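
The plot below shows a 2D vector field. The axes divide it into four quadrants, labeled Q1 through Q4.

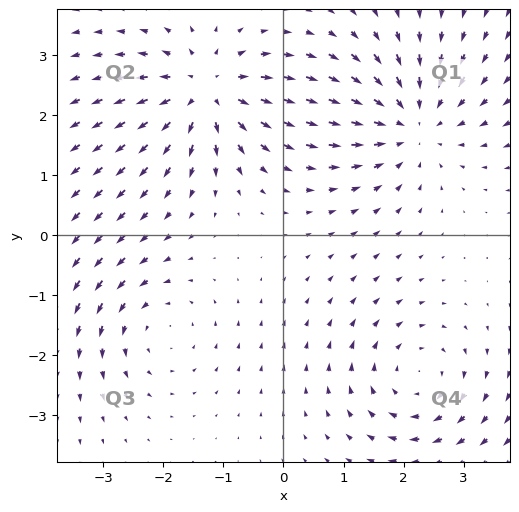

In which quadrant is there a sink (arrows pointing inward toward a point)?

The sink sits at approximately (2.1, 1.9), which lies in quadrant Q1. The divergence there is about -4, negative as expected for a sink.

Q1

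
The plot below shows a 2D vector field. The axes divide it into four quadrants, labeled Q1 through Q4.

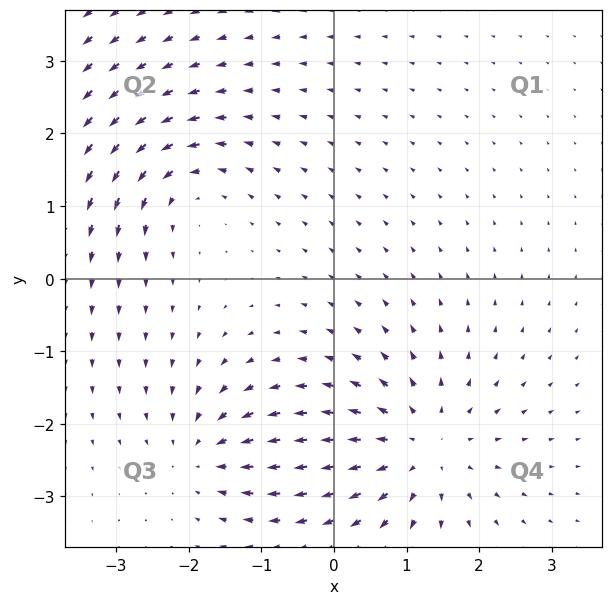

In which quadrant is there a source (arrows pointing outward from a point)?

The source sits at approximately (1.2, -2.3), which lies in quadrant Q4. The divergence there is about +4, positive as expected for a source.

Q4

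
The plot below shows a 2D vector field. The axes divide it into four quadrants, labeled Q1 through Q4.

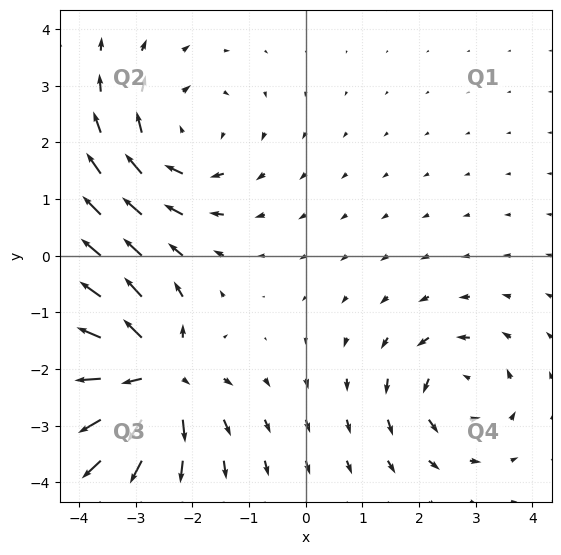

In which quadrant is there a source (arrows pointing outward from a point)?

The source sits at approximately (-2.7, -2.1), which lies in quadrant Q3. The divergence there is about +5, positive as expected for a source.

Q3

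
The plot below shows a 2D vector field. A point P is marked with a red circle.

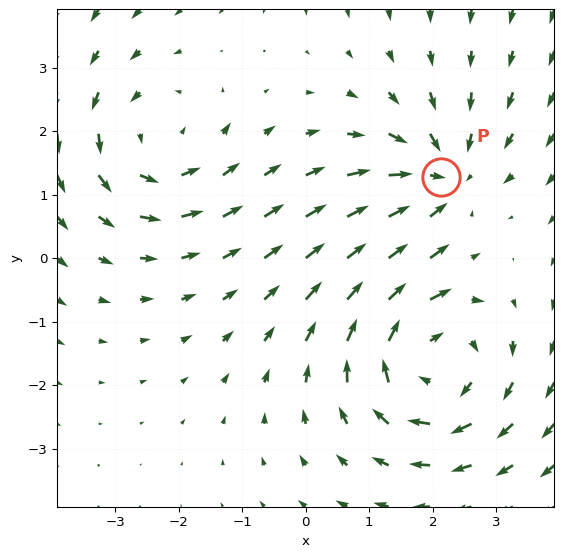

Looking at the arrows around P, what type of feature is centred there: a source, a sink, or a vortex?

sink

At P (2.1, 1.3) the arrows converge inward. Divergence about -3, curl ≈0 — negative divergence with near-zero curl is a sink.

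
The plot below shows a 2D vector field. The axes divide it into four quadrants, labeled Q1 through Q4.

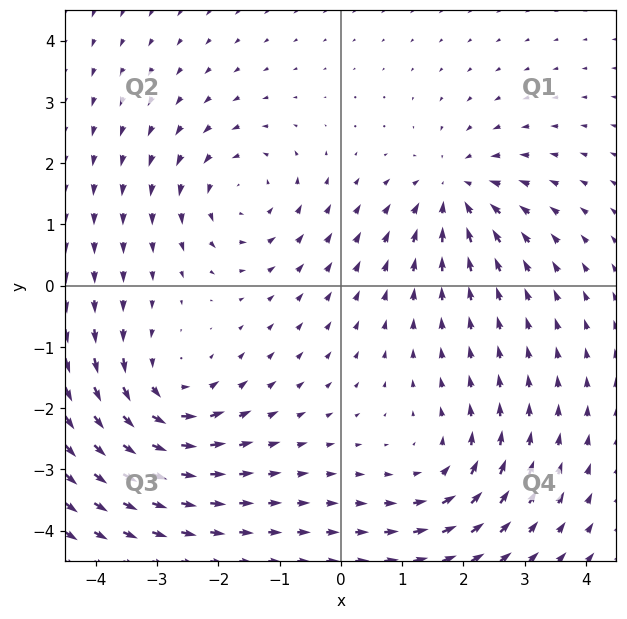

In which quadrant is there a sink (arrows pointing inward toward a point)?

Q1

The sink sits at approximately (1.9, 1.5), which lies in quadrant Q1. The divergence there is about -4, negative as expected for a sink.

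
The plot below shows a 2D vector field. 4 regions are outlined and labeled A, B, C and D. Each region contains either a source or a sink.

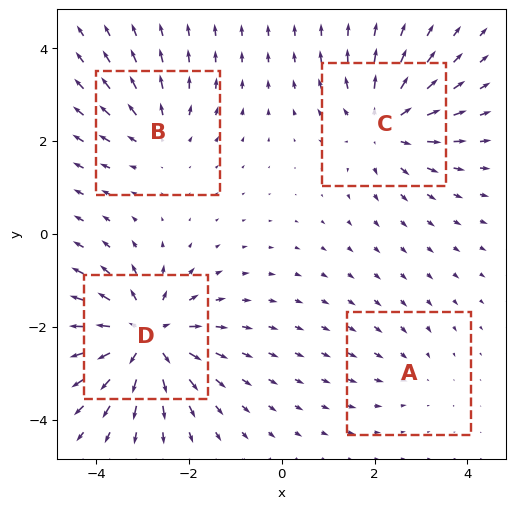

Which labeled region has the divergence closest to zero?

A

Divergence at each region's feature centre — A: about -2, B: about +4, C: about +5, D: about +7. Region A is closest to zero.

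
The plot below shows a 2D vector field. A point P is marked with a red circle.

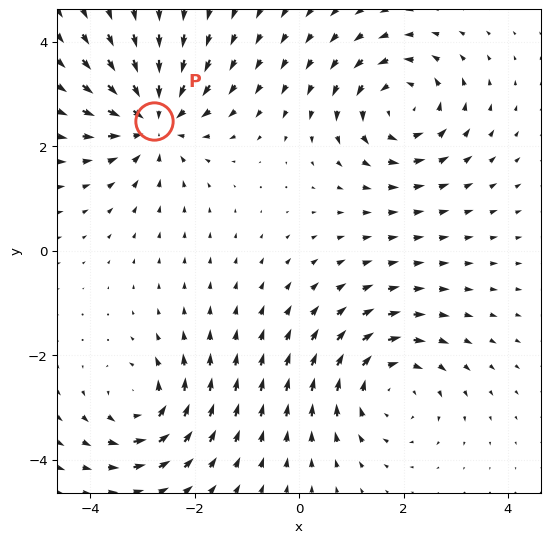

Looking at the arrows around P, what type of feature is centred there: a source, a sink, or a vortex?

At P (-2.8, 2.5) the arrows converge inward. Divergence about -6, curl ≈0 — negative divergence with near-zero curl is a sink.

sink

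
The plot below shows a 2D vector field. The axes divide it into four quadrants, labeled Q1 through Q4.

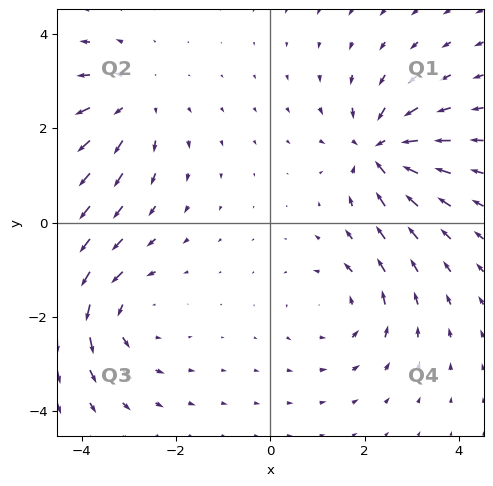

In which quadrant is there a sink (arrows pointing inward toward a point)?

The sink sits at approximately (2.3, 1.5), which lies in quadrant Q1. The divergence there is about -5, negative as expected for a sink.

Q1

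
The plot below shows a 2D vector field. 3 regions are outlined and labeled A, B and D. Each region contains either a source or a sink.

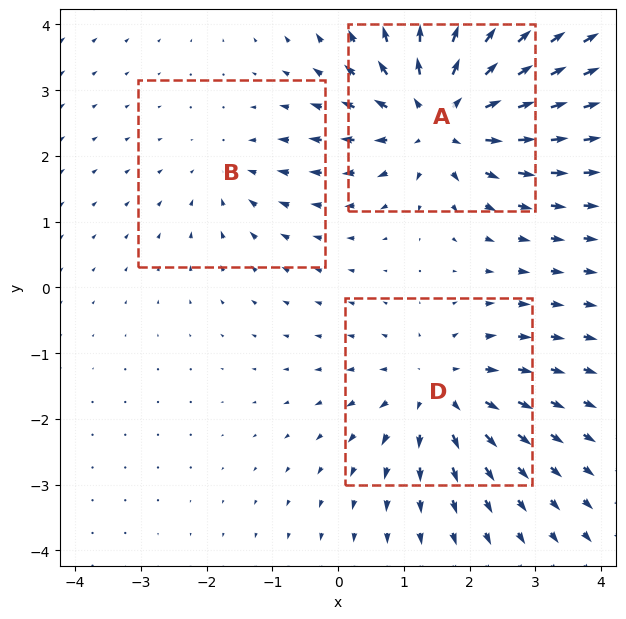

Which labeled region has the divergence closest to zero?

Divergence at each region's feature centre — A: about +5, B: about -2, D: about +3. Region B is closest to zero.

B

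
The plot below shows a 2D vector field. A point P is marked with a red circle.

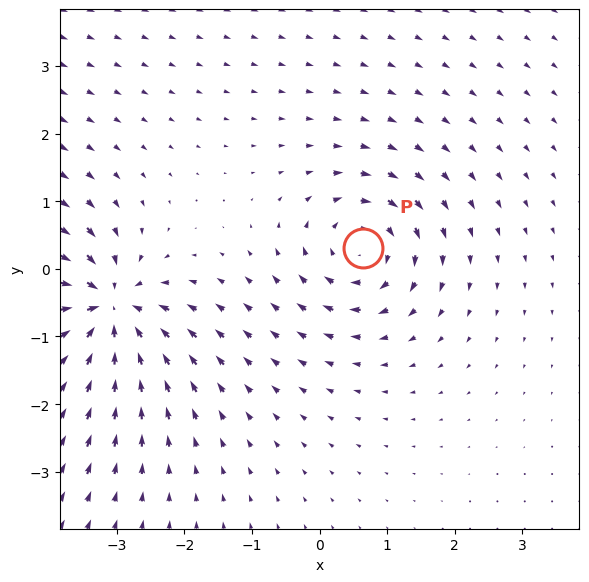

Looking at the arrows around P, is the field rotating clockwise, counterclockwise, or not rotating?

Near P at (0.6, 0.3) the arrows circulate clockwise. The curl (z-component) there is about -5; negative curl means clockwise rotation.

clockwise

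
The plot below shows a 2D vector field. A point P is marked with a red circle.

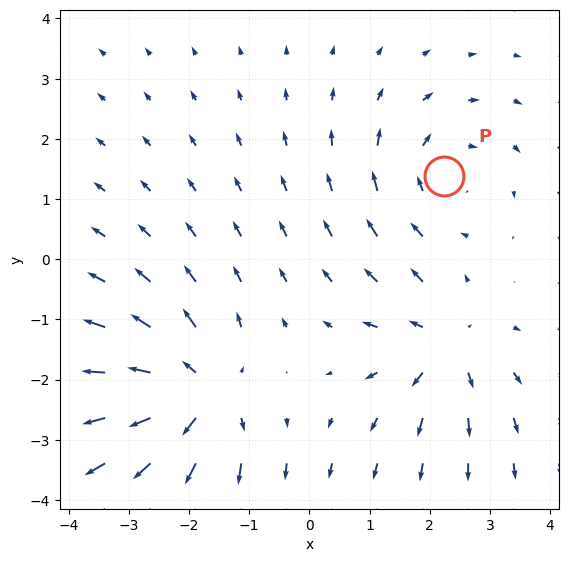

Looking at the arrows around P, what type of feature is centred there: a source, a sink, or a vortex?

At P (2.2, 1.4) the arrows circulate clockwise. Divergence ≈0, curl about -3 — near-zero divergence with nonzero curl is a vortex.

vortex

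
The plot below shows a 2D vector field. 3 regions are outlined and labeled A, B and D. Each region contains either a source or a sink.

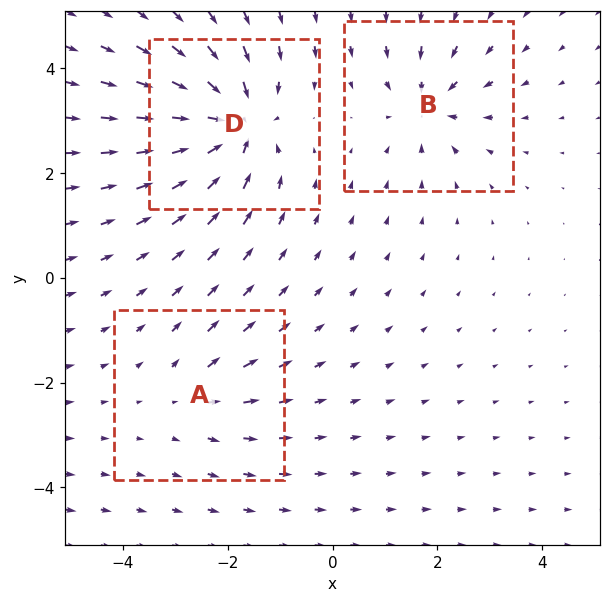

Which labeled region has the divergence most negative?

Divergence at each region's feature centre — A: about +2, B: about -4, D: about -6. Region D is most negative.

D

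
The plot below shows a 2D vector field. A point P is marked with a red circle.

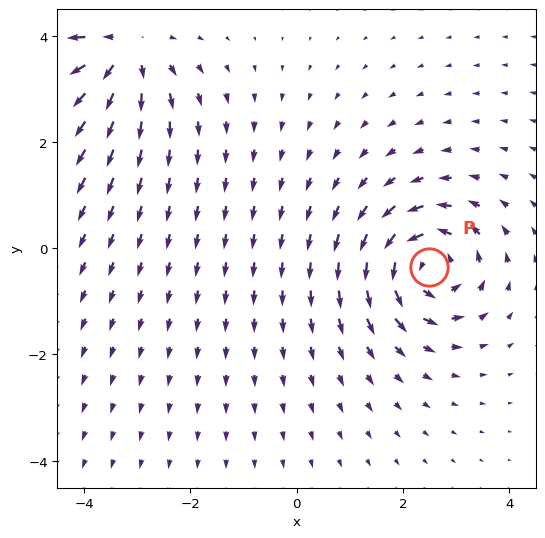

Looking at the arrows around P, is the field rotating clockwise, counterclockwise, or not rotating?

Near P at (2.5, -0.3) the arrows circulate counterclockwise. The curl (z-component) there is about +5; positive curl means counterclockwise rotation.

counterclockwise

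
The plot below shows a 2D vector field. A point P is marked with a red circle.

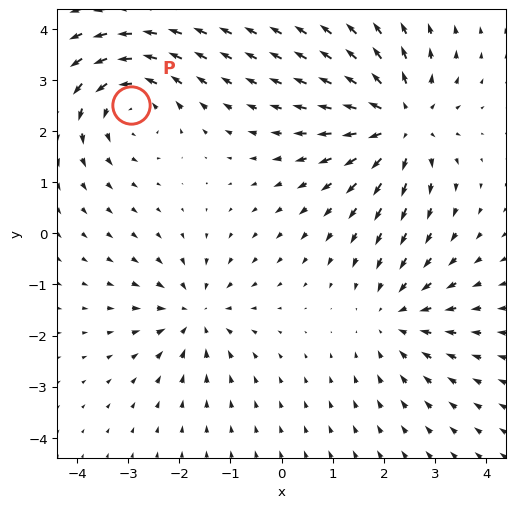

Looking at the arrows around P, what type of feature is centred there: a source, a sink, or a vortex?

At P (-3.0, 2.5) the arrows circulate counterclockwise. Divergence ≈0, curl about +4 — near-zero divergence with nonzero curl is a vortex.

vortex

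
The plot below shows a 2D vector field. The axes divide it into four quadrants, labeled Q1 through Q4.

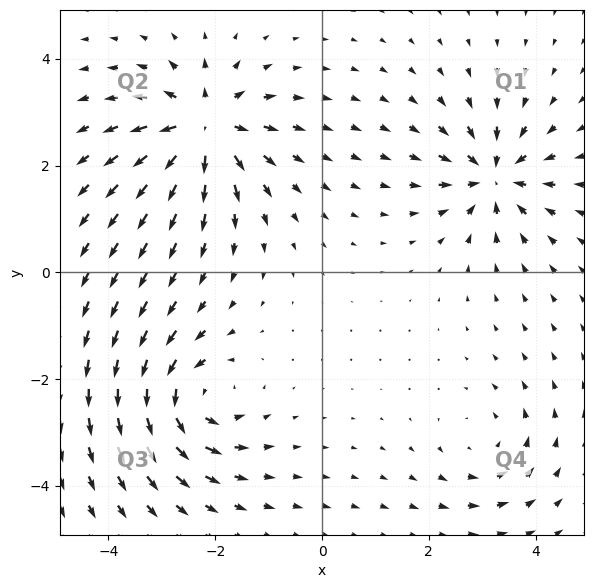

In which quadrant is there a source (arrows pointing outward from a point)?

Q2

The source sits at approximately (-2.2, 2.7), which lies in quadrant Q2. The divergence there is about +6, positive as expected for a source.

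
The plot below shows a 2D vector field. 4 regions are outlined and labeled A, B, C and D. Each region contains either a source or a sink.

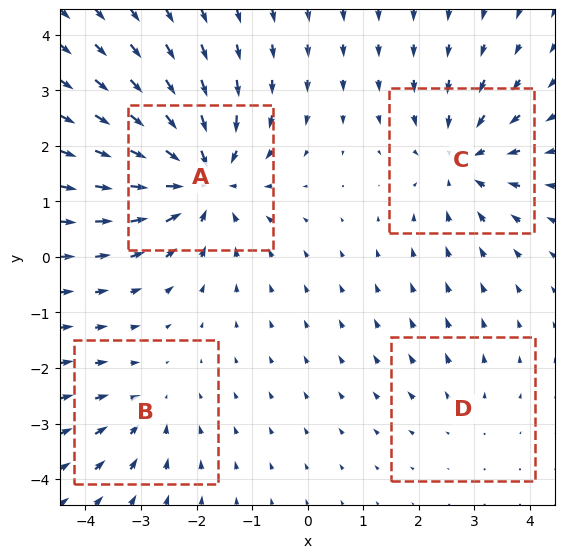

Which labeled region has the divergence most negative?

A

Divergence at each region's feature centre — A: about -7, B: about -3, C: about -5, D: about +2. Region A is most negative.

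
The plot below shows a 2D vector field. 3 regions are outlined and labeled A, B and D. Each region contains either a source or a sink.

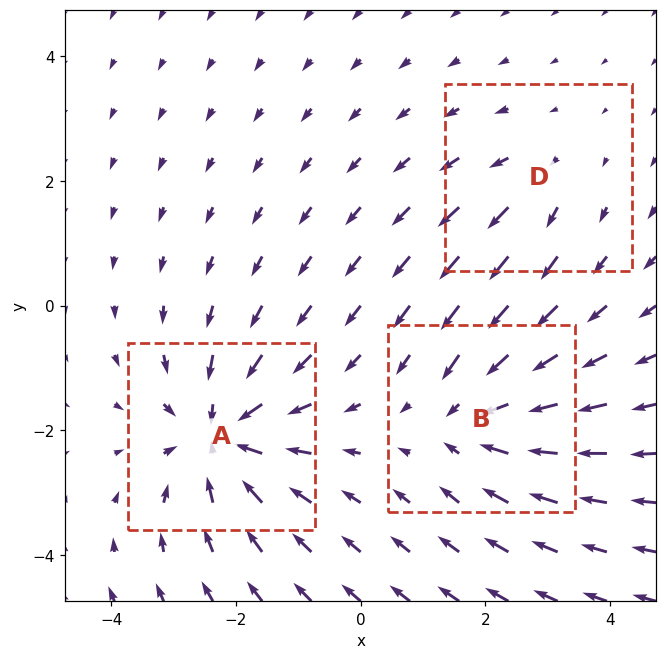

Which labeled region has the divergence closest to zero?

Divergence at each region's feature centre — A: about -5, B: about -3, D: about +2. Region D is closest to zero.

D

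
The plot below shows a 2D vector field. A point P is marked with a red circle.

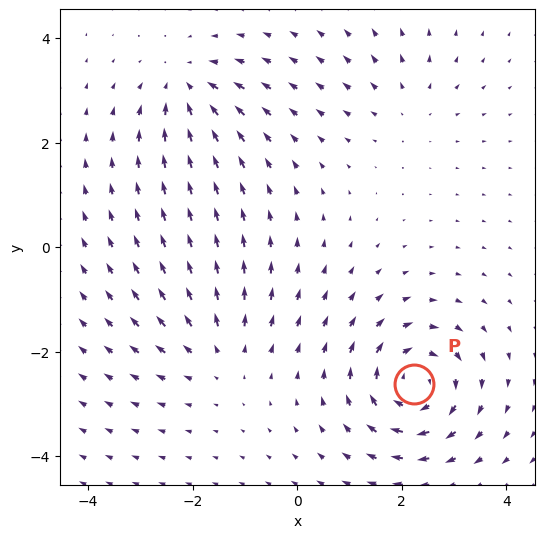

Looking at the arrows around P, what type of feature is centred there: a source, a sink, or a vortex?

vortex

At P (2.2, -2.6) the arrows circulate clockwise. Divergence ≈0, curl about -6 — near-zero divergence with nonzero curl is a vortex.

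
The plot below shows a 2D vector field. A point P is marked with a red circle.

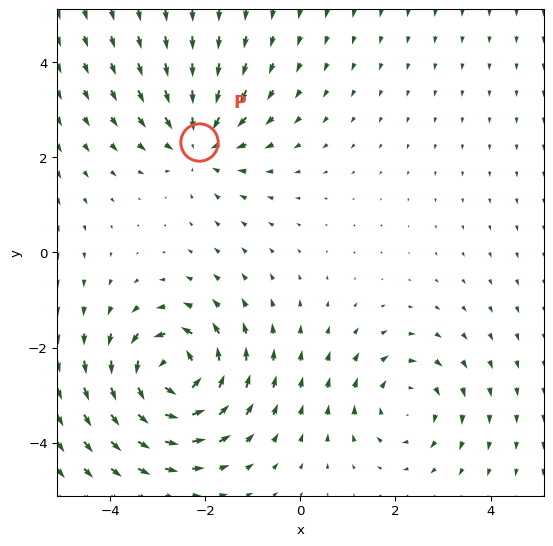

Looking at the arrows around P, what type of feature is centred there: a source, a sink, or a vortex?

sink

At P (-2.1, 2.3) the arrows converge inward. Divergence about -3, curl ≈0 — negative divergence with near-zero curl is a sink.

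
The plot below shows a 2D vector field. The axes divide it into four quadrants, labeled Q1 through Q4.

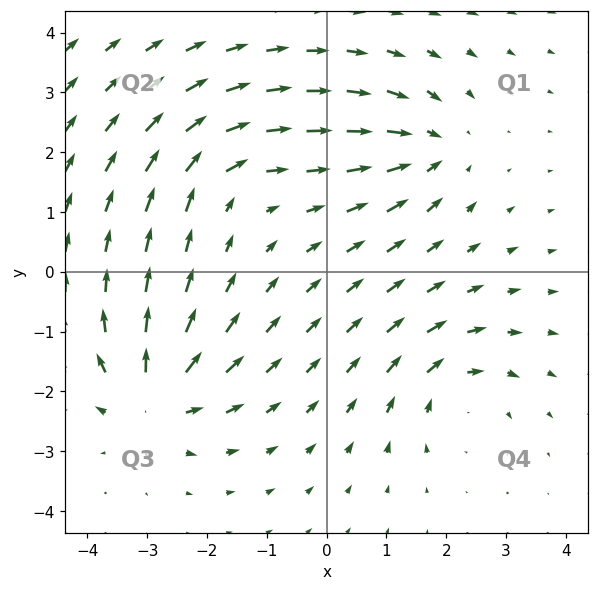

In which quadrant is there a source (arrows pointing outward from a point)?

Q3

The source sits at approximately (-2.9, -2.1), which lies in quadrant Q3. The divergence there is about +7, positive as expected for a source.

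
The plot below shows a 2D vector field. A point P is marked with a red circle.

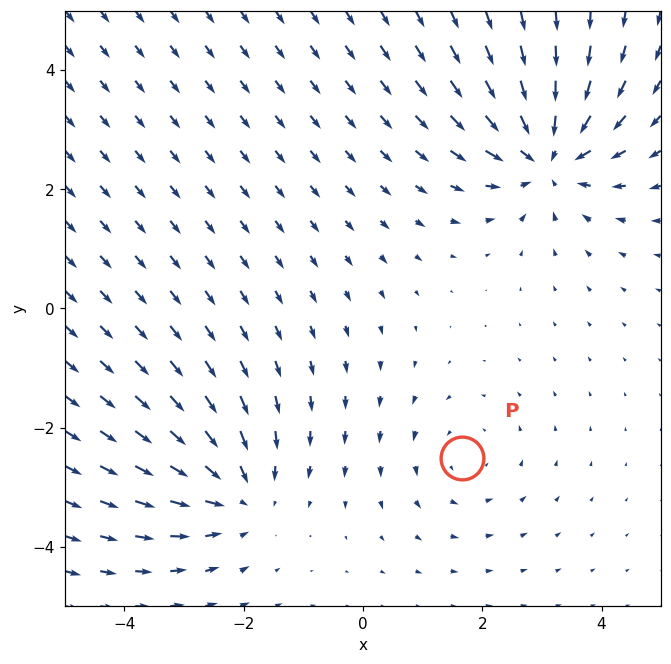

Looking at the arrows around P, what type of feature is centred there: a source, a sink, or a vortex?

At P (1.7, -2.5) the arrows circulate counterclockwise. Divergence ≈0, curl about +2 — near-zero divergence with nonzero curl is a vortex.

vortex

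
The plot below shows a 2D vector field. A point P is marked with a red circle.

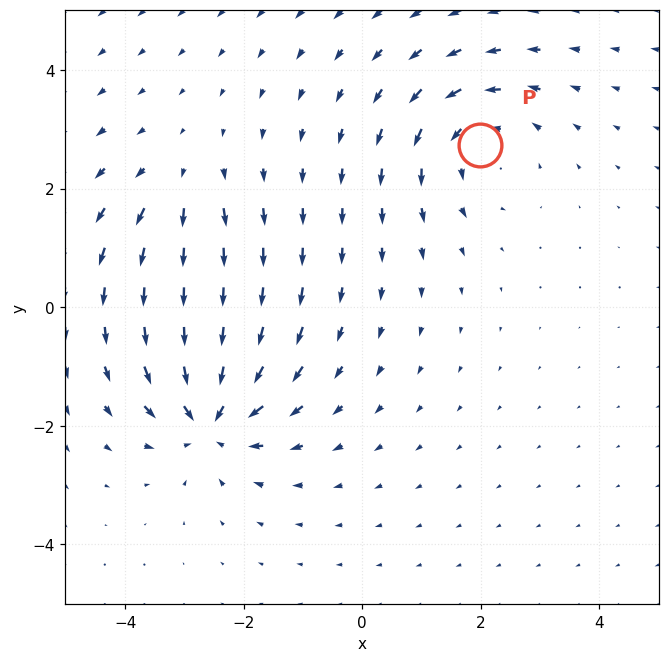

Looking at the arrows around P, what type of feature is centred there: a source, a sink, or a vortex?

vortex

At P (2.0, 2.7) the arrows circulate counterclockwise. Divergence ≈0, curl about +4 — near-zero divergence with nonzero curl is a vortex.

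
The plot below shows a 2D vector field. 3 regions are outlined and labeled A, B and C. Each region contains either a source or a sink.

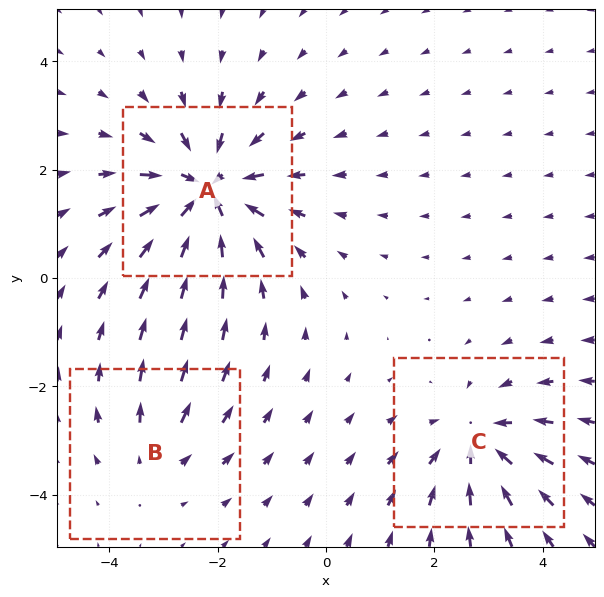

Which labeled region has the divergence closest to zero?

Divergence at each region's feature centre — A: about -5, B: about +2, C: about -3. Region B is closest to zero.

B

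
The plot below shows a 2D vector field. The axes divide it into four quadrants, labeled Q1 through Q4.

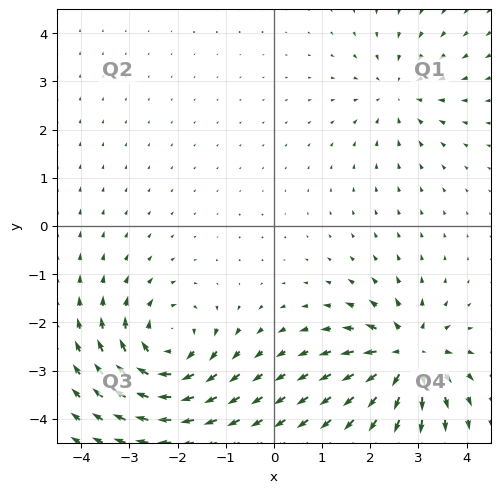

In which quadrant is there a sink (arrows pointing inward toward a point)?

The sink sits at approximately (2.6, 2.8), which lies in quadrant Q1. The divergence there is about -3, negative as expected for a sink.

Q1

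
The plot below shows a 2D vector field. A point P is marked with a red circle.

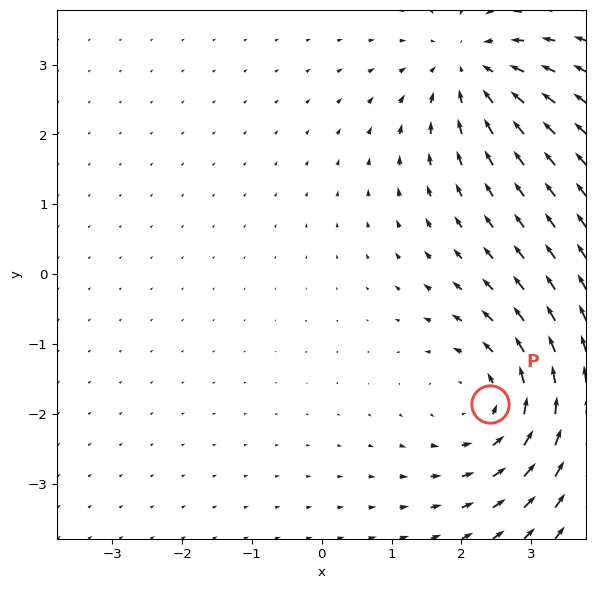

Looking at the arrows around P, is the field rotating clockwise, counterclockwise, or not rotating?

Near P at (2.4, -1.9) the arrows circulate counterclockwise. The curl (z-component) there is about +3; positive curl means counterclockwise rotation.

counterclockwise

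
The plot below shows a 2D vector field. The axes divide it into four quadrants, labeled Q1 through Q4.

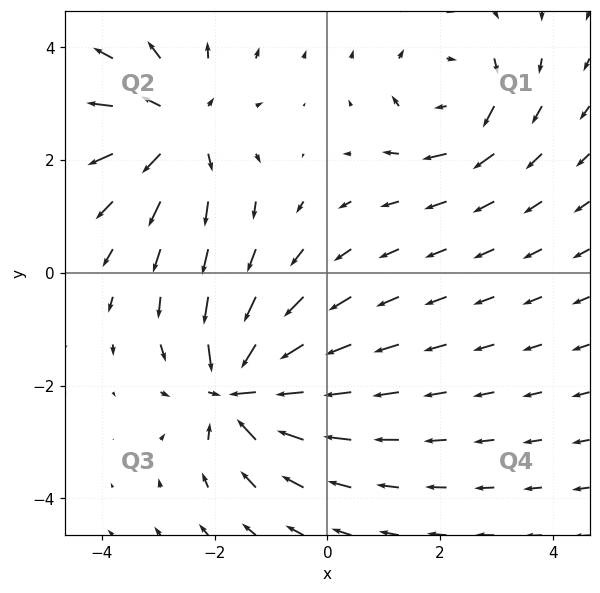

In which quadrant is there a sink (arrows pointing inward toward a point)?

The sink sits at approximately (-1.5, -2.1), which lies in quadrant Q3. The divergence there is about -6, negative as expected for a sink.

Q3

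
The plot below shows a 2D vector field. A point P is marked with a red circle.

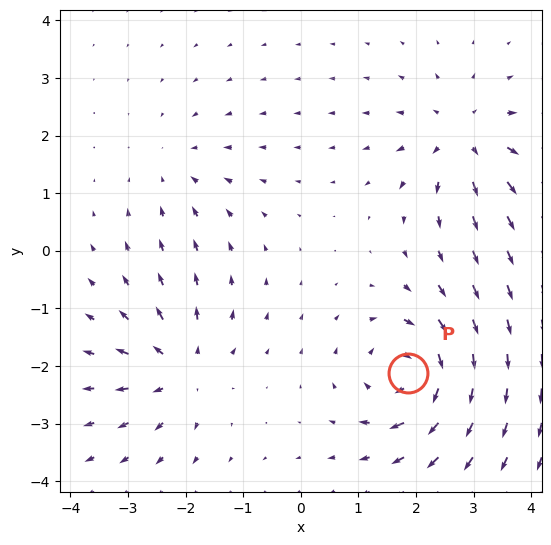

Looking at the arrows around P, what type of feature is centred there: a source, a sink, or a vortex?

At P (1.9, -2.1) the arrows circulate clockwise. Divergence ≈0, curl about -7 — near-zero divergence with nonzero curl is a vortex.

vortex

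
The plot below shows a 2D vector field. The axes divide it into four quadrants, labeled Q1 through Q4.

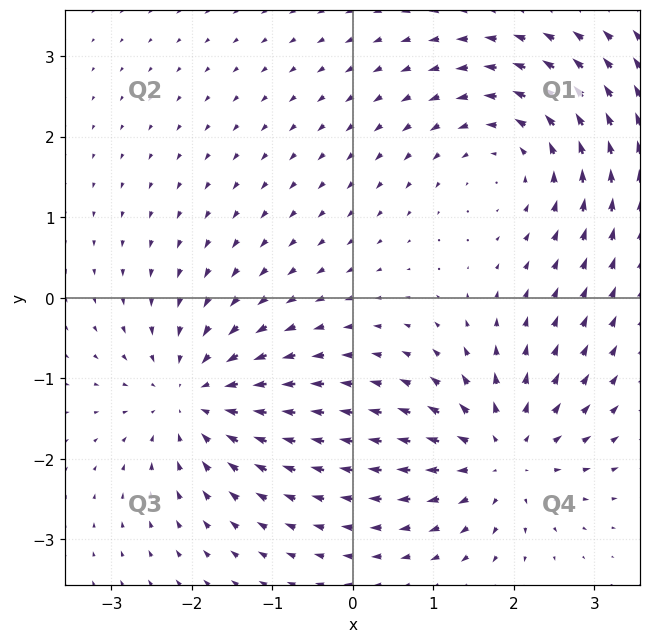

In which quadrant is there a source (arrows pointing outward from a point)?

Q4

The source sits at approximately (1.8, -2.0), which lies in quadrant Q4. The divergence there is about +5, positive as expected for a source.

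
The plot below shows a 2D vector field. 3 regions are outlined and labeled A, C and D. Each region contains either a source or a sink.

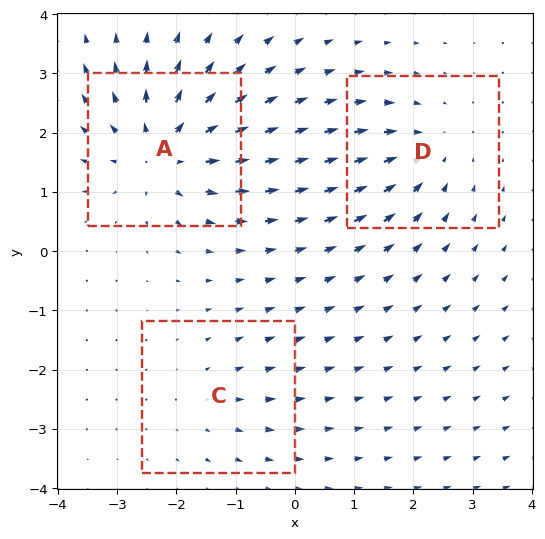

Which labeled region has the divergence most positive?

A

Divergence at each region's feature centre — A: about +5, C: about +2, D: about -3. Region A is most positive.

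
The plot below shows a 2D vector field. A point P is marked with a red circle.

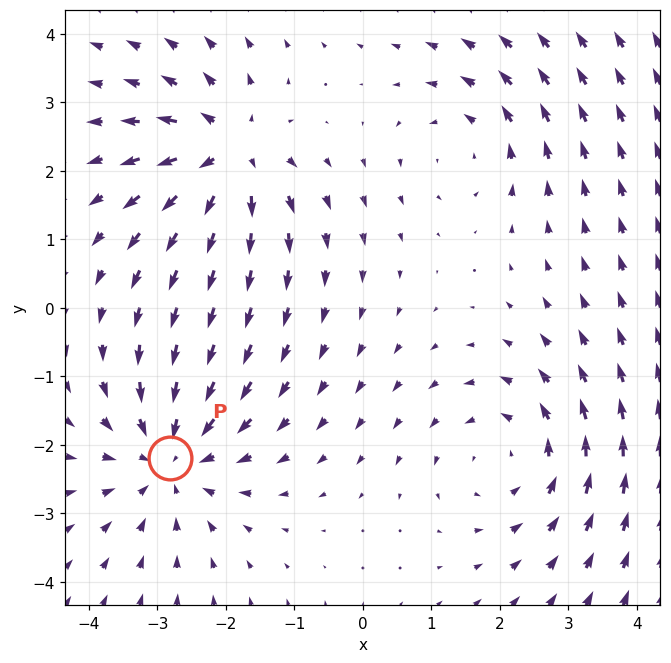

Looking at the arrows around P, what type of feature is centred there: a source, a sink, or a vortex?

sink

At P (-2.8, -2.2) the arrows converge inward. Divergence about -4, curl ≈0 — negative divergence with near-zero curl is a sink.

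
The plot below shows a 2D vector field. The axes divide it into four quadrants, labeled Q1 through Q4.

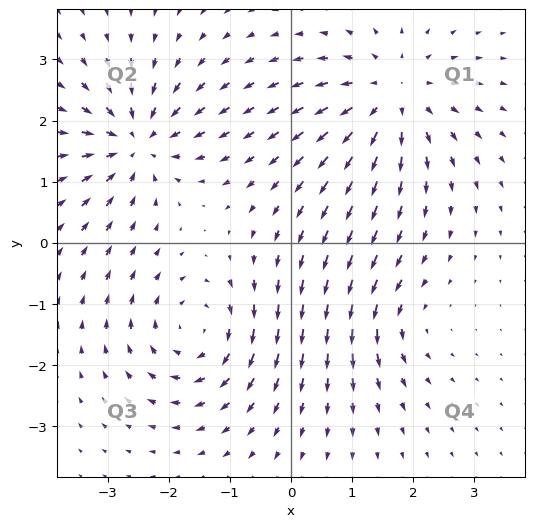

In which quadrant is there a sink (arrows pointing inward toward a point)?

Q2

The sink sits at approximately (-2.5, 1.7), which lies in quadrant Q2. The divergence there is about -6, negative as expected for a sink.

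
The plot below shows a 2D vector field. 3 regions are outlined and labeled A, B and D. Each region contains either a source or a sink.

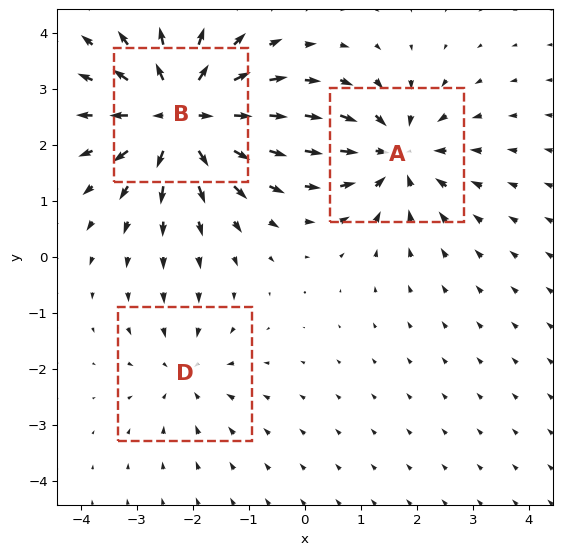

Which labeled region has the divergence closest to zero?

Divergence at each region's feature centre — A: about -4, B: about +5, D: about -2. Region D is closest to zero.

D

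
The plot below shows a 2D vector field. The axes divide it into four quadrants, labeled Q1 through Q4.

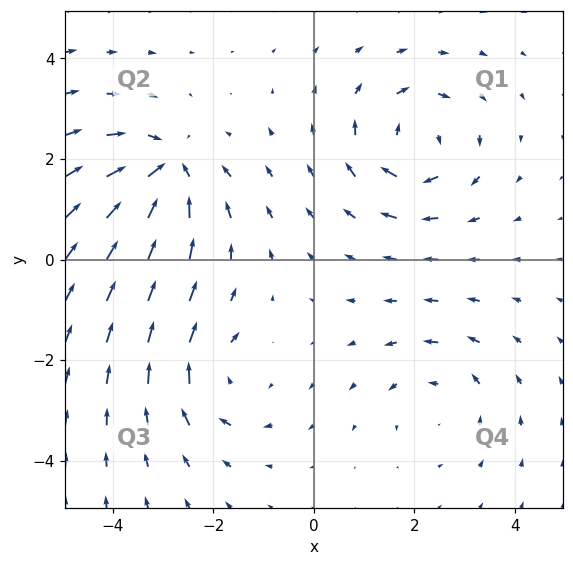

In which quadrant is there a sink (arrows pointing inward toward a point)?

The sink sits at approximately (-2.9, 1.8), which lies in quadrant Q2. The divergence there is about -6, negative as expected for a sink.

Q2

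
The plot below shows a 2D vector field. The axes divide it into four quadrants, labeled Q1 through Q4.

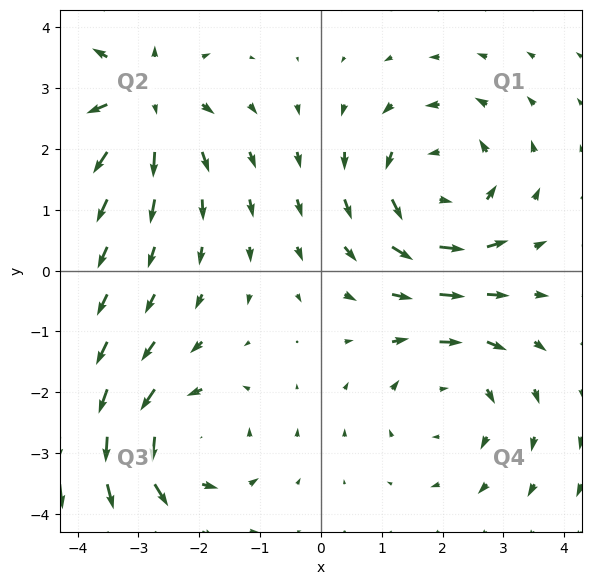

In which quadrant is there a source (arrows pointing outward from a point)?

The source sits at approximately (-2.9, 2.8), which lies in quadrant Q2. The divergence there is about +4, positive as expected for a source.

Q2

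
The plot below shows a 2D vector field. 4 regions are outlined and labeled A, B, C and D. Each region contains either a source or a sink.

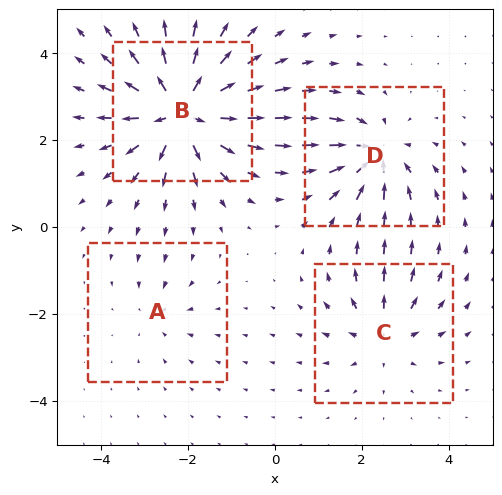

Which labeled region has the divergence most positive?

B

Divergence at each region's feature centre — A: about -3, B: about +9, C: about +4, D: about -6. Region B is most positive.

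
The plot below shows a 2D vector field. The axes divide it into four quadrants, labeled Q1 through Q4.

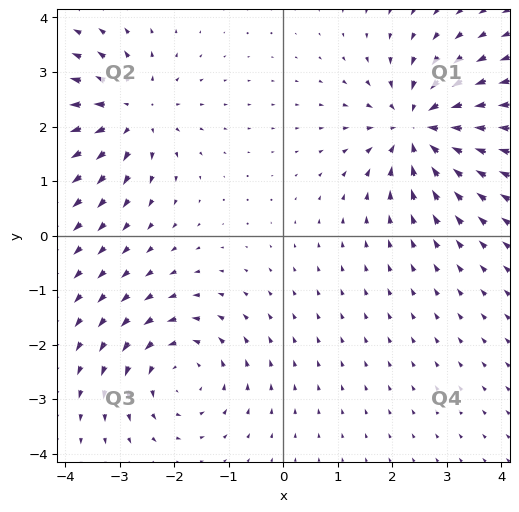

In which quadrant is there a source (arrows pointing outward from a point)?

The source sits at approximately (-2.8, 2.2), which lies in quadrant Q2. The divergence there is about +4, positive as expected for a source.

Q2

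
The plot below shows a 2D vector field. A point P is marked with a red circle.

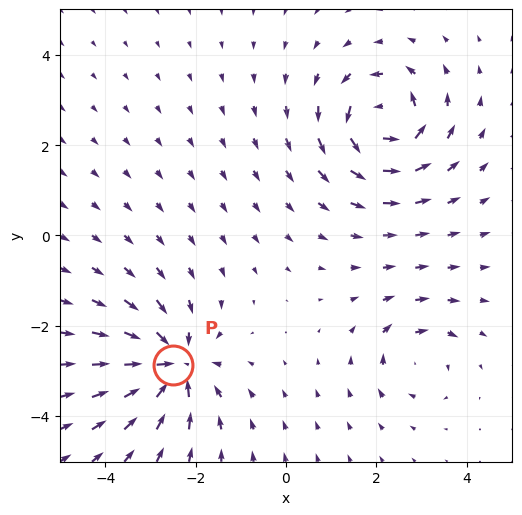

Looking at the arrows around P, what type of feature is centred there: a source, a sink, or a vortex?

At P (-2.5, -2.9) the arrows converge inward. Divergence about -6, curl ≈0 — negative divergence with near-zero curl is a sink.

sink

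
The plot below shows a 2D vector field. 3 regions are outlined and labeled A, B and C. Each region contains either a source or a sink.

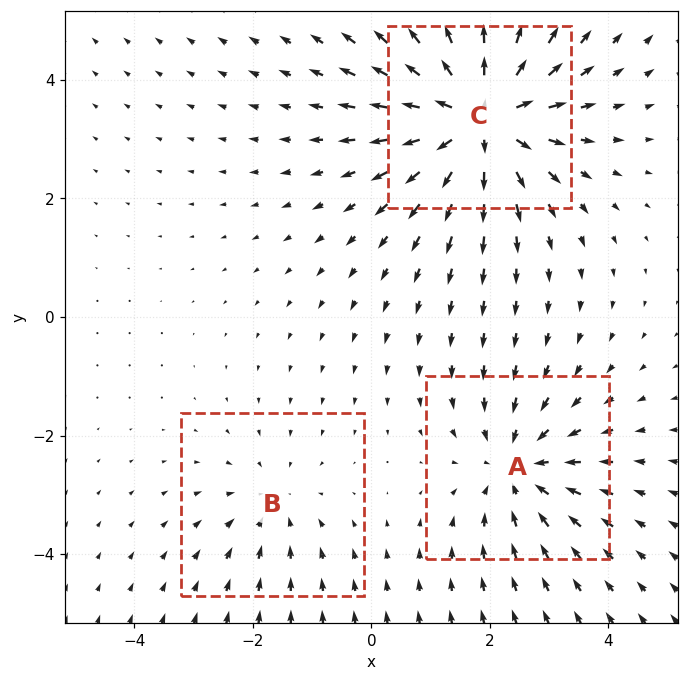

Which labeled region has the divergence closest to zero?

Divergence at each region's feature centre — A: about -3, B: about -2, C: about +5. Region B is closest to zero.

B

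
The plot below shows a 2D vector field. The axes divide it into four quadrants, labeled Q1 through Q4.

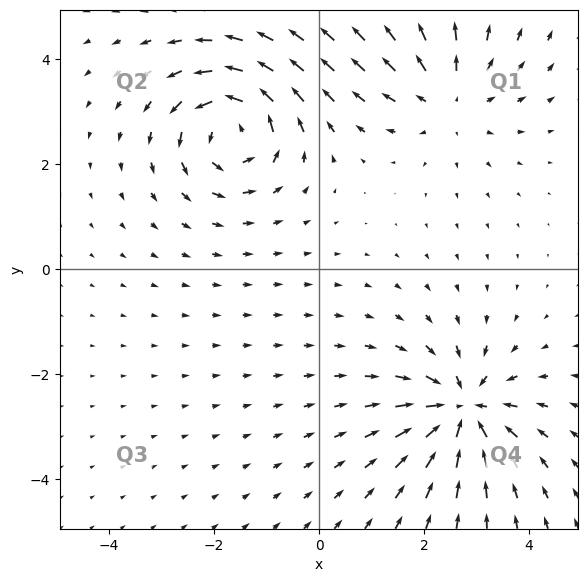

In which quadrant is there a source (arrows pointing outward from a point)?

Q1

The source sits at approximately (2.5, 3.3), which lies in quadrant Q1. The divergence there is about +2, positive as expected for a source.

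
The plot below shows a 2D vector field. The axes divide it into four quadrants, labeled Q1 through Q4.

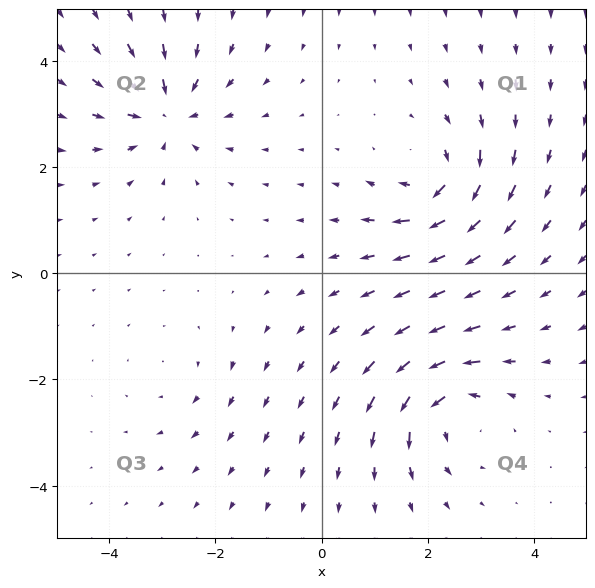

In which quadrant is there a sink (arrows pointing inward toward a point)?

The sink sits at approximately (-2.9, 3.0), which lies in quadrant Q2. The divergence there is about -6, negative as expected for a sink.

Q2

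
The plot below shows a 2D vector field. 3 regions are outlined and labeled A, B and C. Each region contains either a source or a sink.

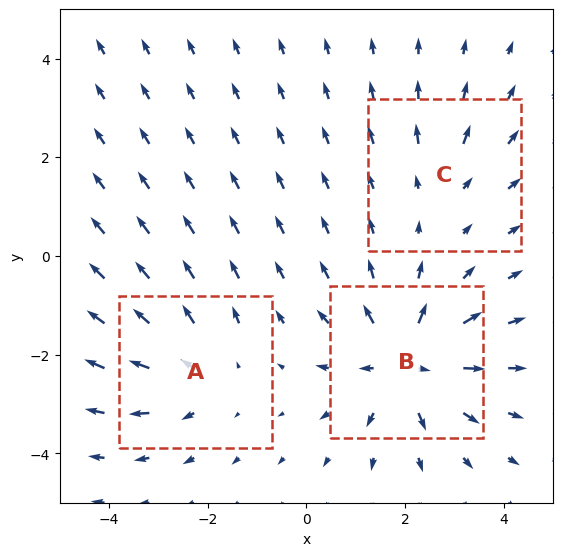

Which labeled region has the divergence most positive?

B

Divergence at each region's feature centre — A: about +3, B: about +5, C: about +2. Region B is most positive.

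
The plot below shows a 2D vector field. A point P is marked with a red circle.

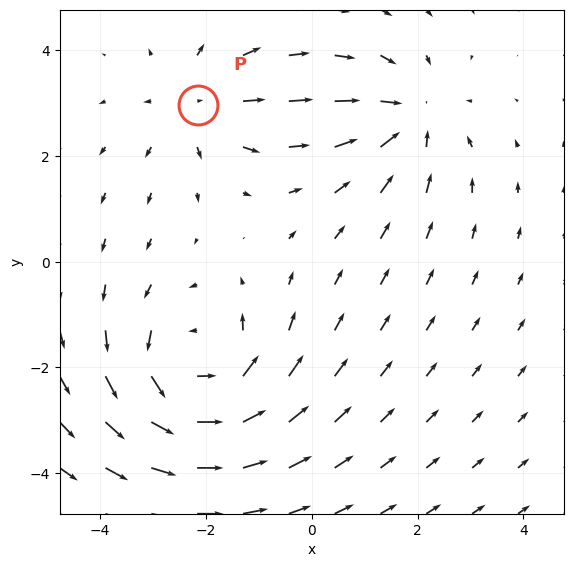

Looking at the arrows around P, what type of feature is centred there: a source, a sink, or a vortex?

At P (-2.2, 3.0) the arrows spread outward. Divergence about +2, curl ≈0 — positive divergence with near-zero curl is a source.

source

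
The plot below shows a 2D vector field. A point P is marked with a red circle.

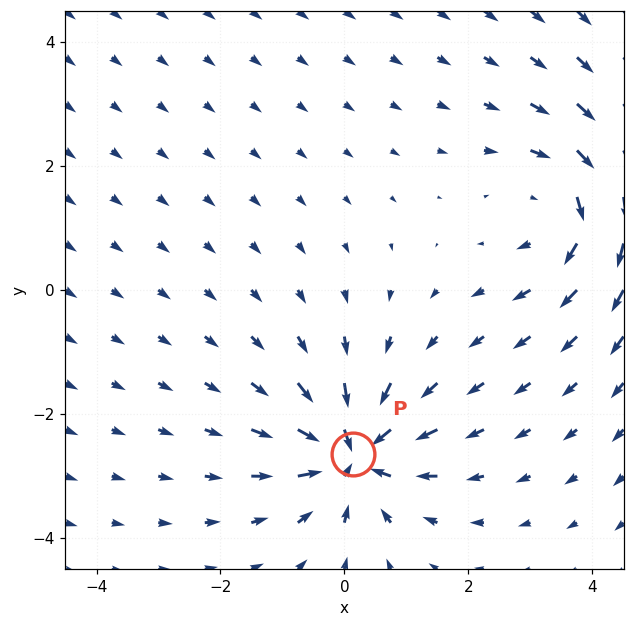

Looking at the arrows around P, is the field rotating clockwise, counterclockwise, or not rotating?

not rotating

Near P at (0.1, -2.6) the arrows show no circulation. The curl there is ≈0.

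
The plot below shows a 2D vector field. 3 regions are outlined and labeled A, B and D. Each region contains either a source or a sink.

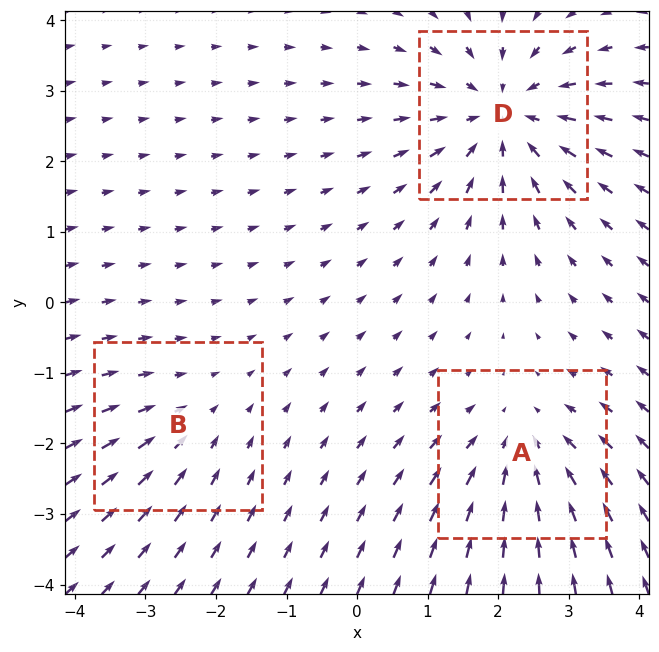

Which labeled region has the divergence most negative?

D

Divergence at each region's feature centre — A: about -3, B: about -2, D: about -4. Region D is most negative.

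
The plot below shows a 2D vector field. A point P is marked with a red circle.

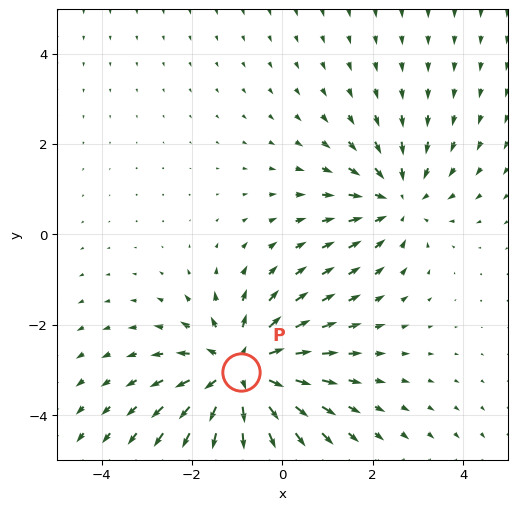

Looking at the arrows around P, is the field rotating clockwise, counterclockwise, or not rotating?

not rotating

Near P at (-0.9, -3.1) the arrows show no circulation. The curl there is ≈0.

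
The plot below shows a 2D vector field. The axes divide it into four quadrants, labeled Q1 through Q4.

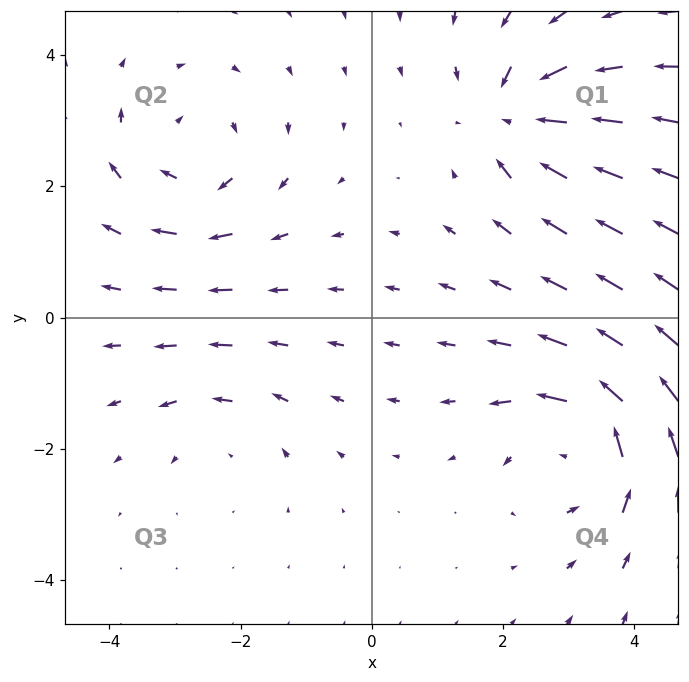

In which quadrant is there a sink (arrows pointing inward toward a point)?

Q1

The sink sits at approximately (2.2, 3.1), which lies in quadrant Q1. The divergence there is about -5, negative as expected for a sink.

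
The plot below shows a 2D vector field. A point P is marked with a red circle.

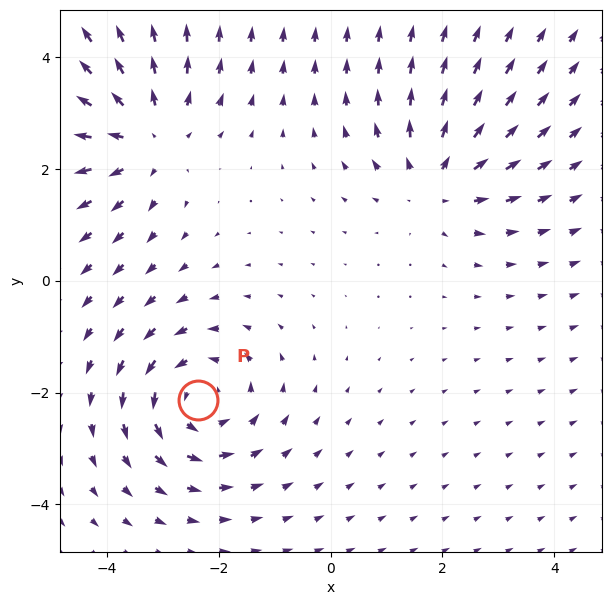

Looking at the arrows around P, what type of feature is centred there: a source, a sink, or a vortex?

At P (-2.4, -2.1) the arrows circulate counterclockwise. Divergence ≈0, curl about +5 — near-zero divergence with nonzero curl is a vortex.

vortex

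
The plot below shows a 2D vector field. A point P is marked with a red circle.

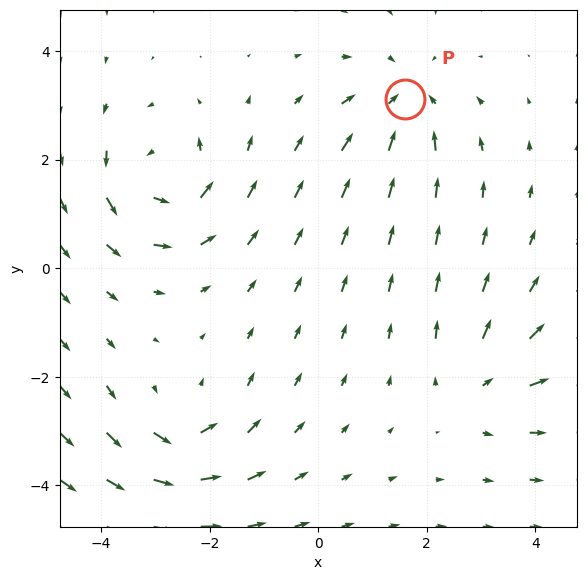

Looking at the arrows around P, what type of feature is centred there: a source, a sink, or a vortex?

sink

At P (1.6, 3.1) the arrows converge inward. Divergence about -3, curl ≈0 — negative divergence with near-zero curl is a sink.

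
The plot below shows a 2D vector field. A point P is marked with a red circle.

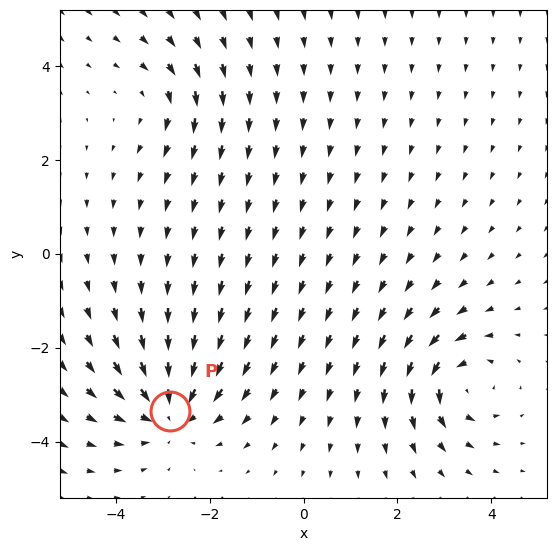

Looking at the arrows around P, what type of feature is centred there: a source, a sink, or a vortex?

sink

At P (-2.8, -3.3) the arrows converge inward. Divergence about -5, curl ≈0 — negative divergence with near-zero curl is a sink.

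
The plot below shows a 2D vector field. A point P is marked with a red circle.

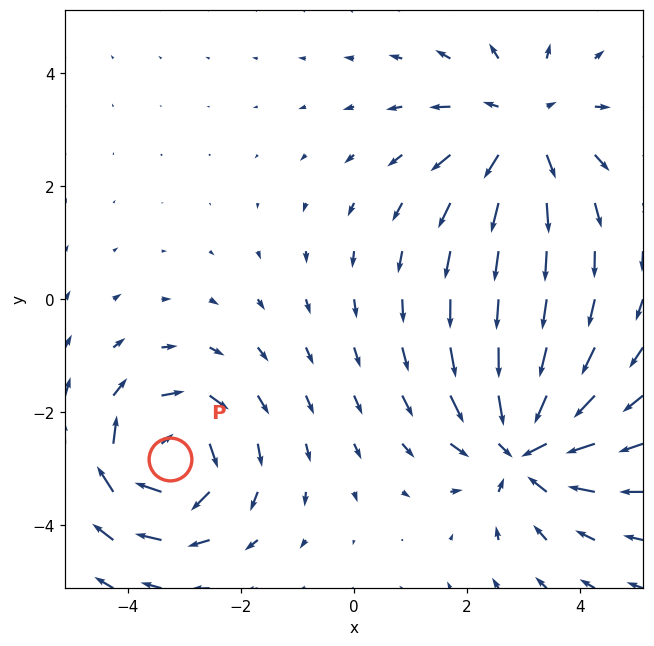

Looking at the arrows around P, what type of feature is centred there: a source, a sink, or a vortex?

vortex

At P (-3.2, -2.8) the arrows circulate clockwise. Divergence ≈0, curl about -5 — near-zero divergence with nonzero curl is a vortex.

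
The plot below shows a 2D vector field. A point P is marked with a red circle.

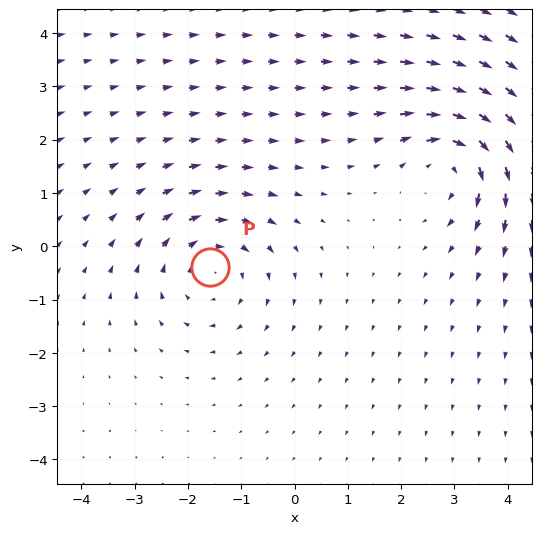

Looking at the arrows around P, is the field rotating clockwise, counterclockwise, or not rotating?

clockwise

Near P at (-1.6, -0.4) the arrows circulate clockwise. The curl (z-component) there is about -3; negative curl means clockwise rotation.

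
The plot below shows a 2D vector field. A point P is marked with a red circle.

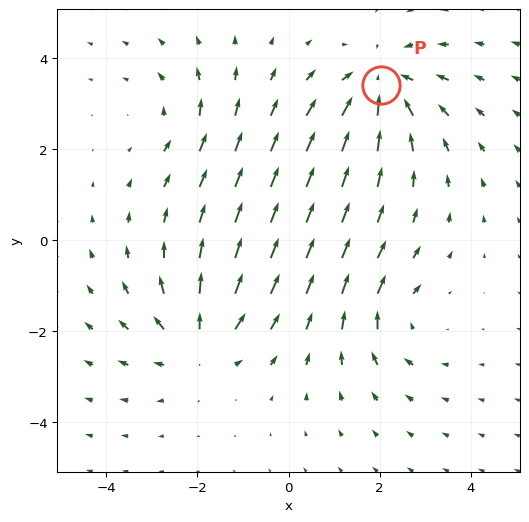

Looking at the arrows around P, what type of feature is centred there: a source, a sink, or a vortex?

At P (2.0, 3.4) the arrows converge inward. Divergence about -4, curl ≈0 — negative divergence with near-zero curl is a sink.

sink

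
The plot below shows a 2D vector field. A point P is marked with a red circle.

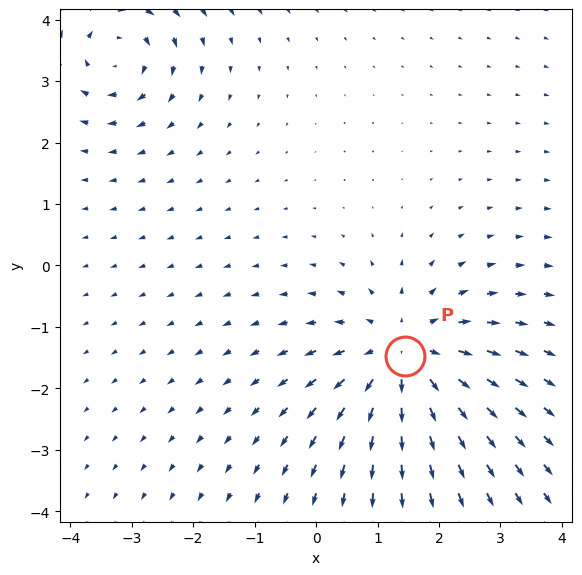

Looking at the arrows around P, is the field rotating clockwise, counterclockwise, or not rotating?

not rotating

Near P at (1.4, -1.5) the arrows show no circulation. The curl there is ≈0.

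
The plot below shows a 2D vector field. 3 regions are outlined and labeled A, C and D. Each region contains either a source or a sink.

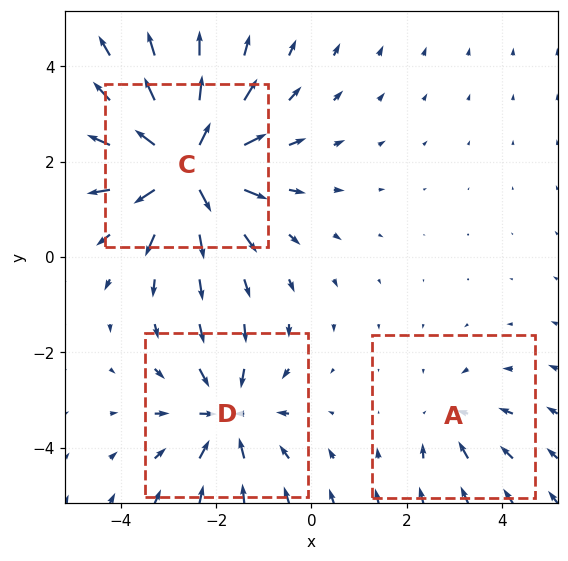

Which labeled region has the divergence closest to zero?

Divergence at each region's feature centre — A: about -2, C: about +6, D: about -4. Region A is closest to zero.

A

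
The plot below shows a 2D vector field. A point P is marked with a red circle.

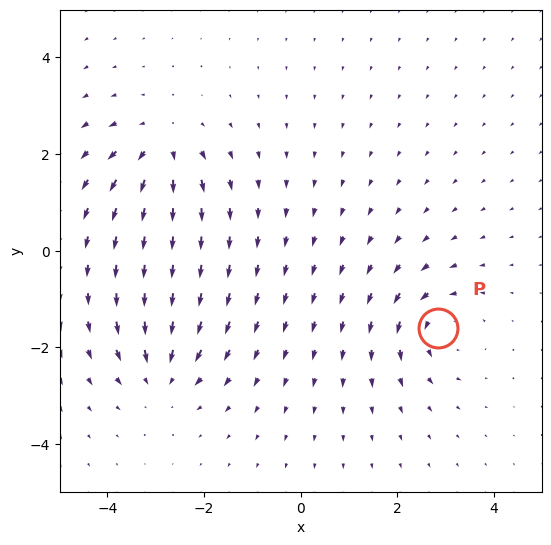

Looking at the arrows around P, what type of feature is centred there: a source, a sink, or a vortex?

vortex

At P (2.9, -1.6) the arrows circulate counterclockwise. Divergence ≈0, curl about +6 — near-zero divergence with nonzero curl is a vortex.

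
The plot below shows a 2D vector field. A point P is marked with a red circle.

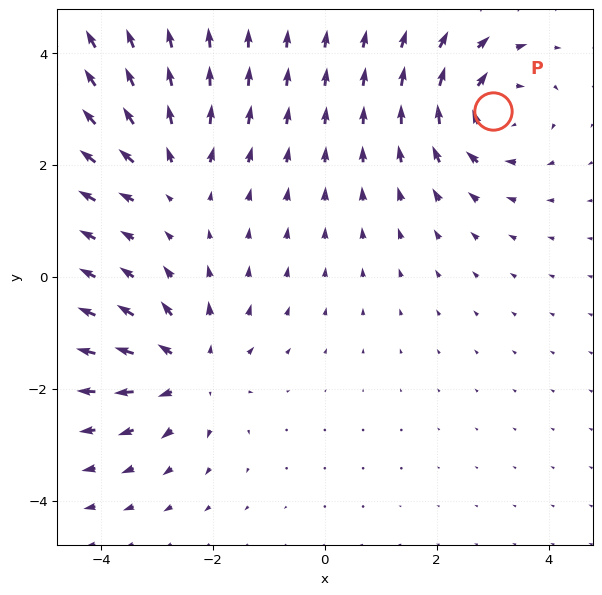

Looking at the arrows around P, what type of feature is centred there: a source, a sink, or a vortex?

vortex

At P (3.0, 3.0) the arrows circulate clockwise. Divergence ≈0, curl about -5 — near-zero divergence with nonzero curl is a vortex.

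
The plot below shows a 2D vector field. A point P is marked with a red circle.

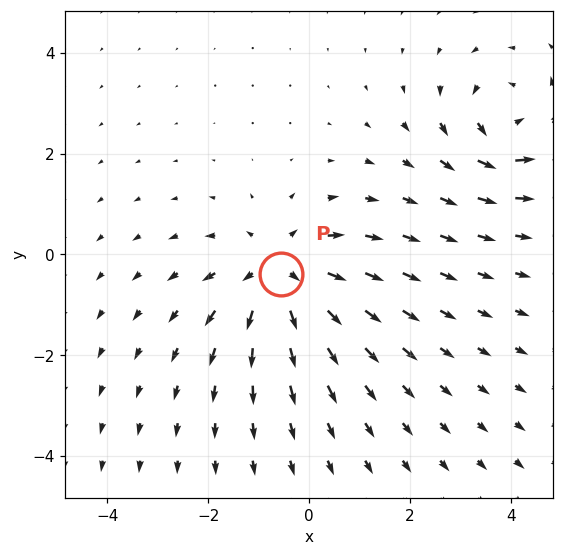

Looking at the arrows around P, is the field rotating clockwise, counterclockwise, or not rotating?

not rotating

Near P at (-0.6, -0.4) the arrows show no circulation. The curl there is ≈0.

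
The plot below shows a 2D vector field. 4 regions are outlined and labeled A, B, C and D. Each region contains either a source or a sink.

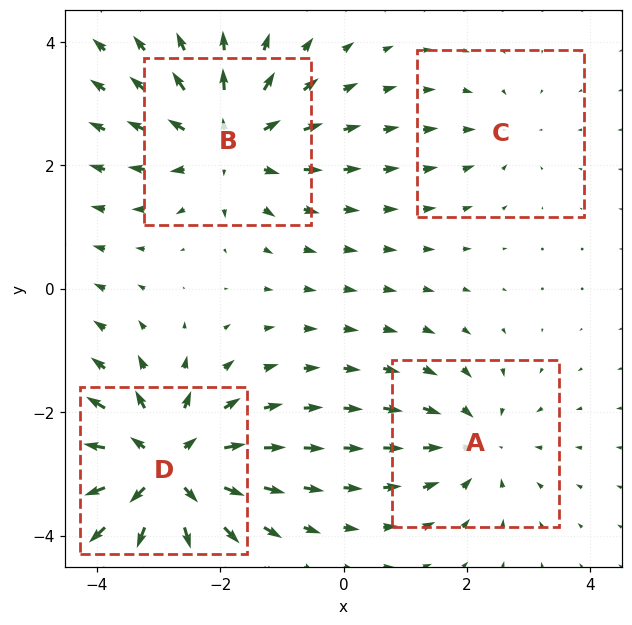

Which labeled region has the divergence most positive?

Divergence at each region's feature centre — A: about -3, B: about +5, C: about -2, D: about +7. Region D is most positive.

D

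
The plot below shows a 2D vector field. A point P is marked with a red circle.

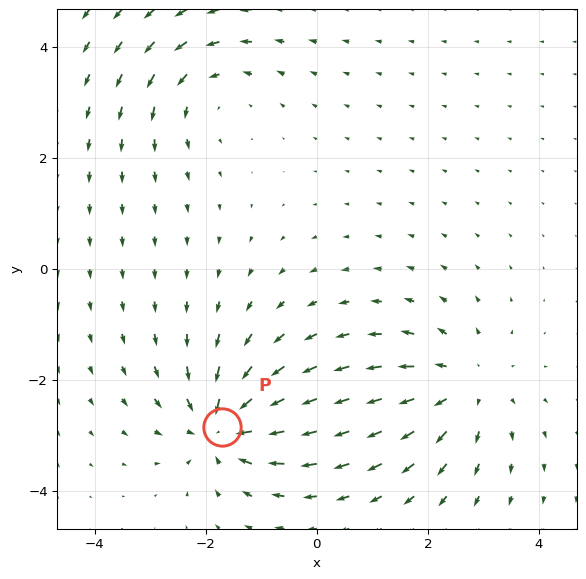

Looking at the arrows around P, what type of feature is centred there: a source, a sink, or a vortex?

At P (-1.7, -2.8) the arrows converge inward. Divergence about -5, curl ≈0 — negative divergence with near-zero curl is a sink.

sink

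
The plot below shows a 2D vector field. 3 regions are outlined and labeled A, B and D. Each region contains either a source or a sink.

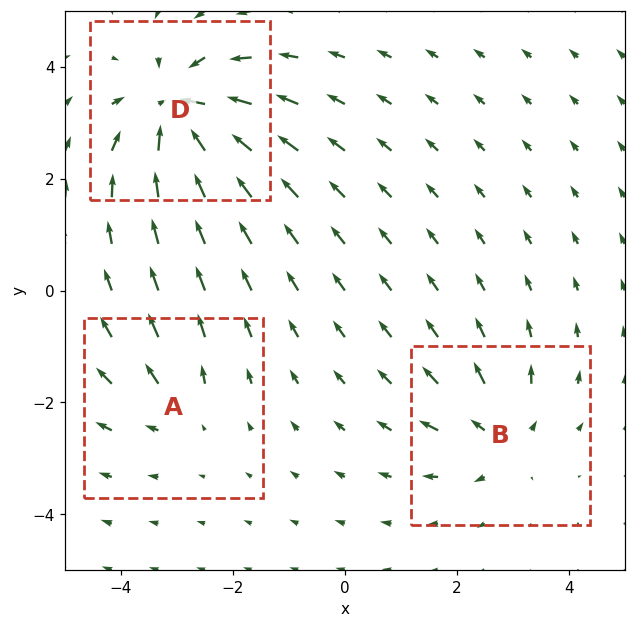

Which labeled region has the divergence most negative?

D

Divergence at each region's feature centre — A: about +2, B: about +4, D: about -6. Region D is most negative.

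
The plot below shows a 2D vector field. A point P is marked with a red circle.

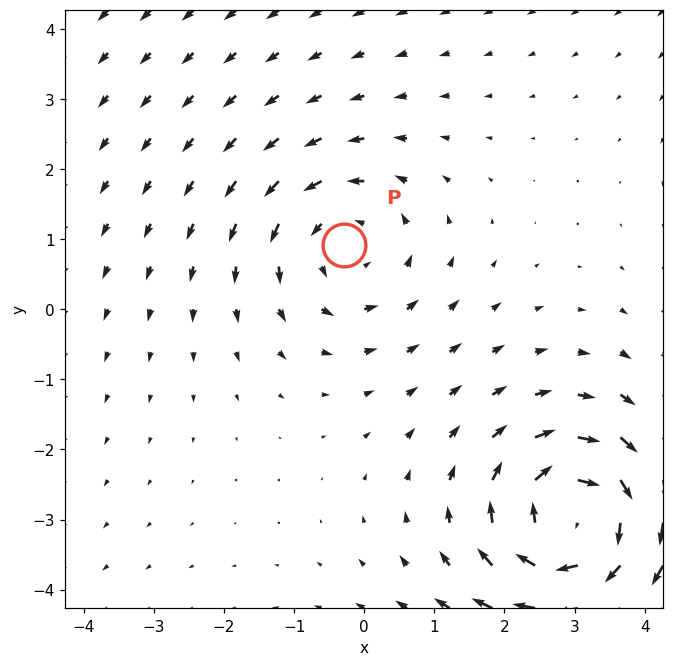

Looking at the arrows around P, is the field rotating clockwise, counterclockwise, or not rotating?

Near P at (-0.3, 0.9) the arrows circulate counterclockwise. The curl (z-component) there is about +3; positive curl means counterclockwise rotation.

counterclockwise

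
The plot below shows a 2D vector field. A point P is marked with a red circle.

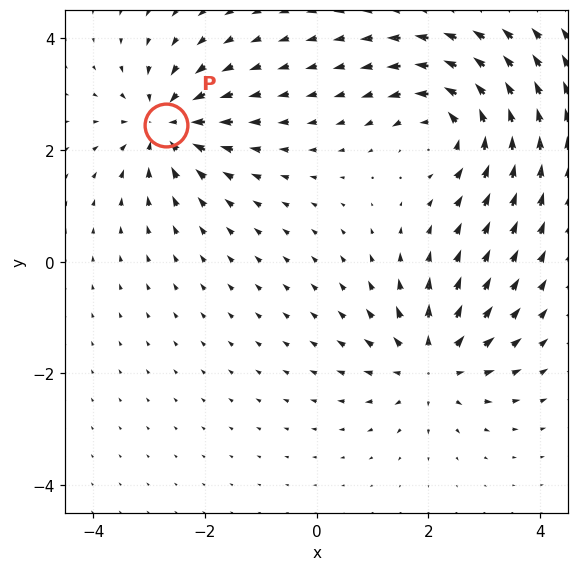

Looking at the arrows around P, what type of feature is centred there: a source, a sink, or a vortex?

At P (-2.7, 2.5) the arrows converge inward. Divergence about -4, curl ≈0 — negative divergence with near-zero curl is a sink.

sink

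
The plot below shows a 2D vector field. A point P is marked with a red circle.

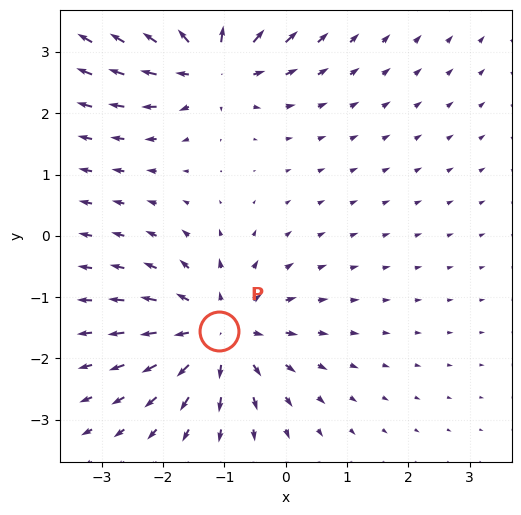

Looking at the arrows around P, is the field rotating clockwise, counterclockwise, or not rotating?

not rotating

Near P at (-1.1, -1.6) the arrows show no circulation. The curl there is ≈0.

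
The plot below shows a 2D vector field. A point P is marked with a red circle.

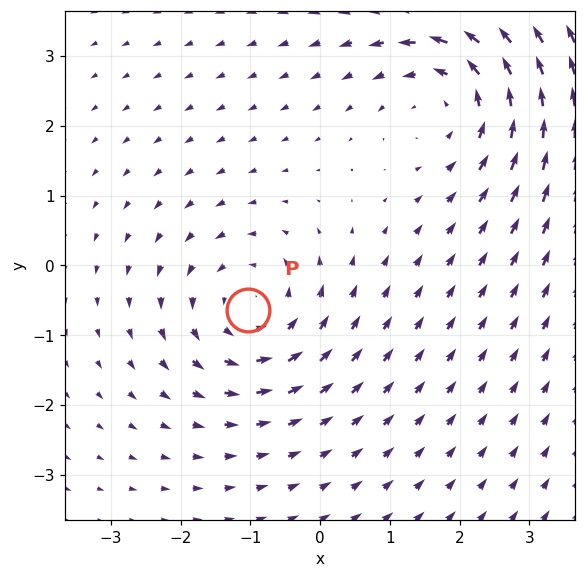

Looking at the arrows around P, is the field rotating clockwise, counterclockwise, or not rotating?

Near P at (-1.0, -0.6) the arrows circulate counterclockwise. The curl (z-component) there is about +4; positive curl means counterclockwise rotation.

counterclockwise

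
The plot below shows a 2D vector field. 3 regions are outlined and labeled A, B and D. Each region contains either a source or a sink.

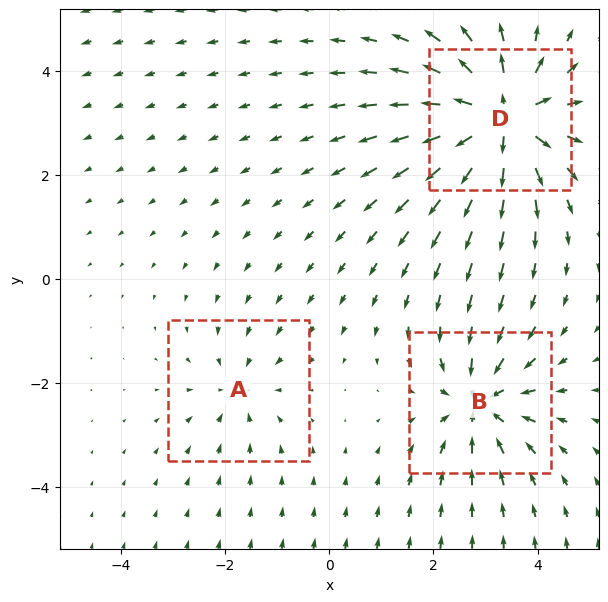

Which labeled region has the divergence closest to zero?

A

Divergence at each region's feature centre — A: about -2, B: about -4, D: about +6. Region A is closest to zero.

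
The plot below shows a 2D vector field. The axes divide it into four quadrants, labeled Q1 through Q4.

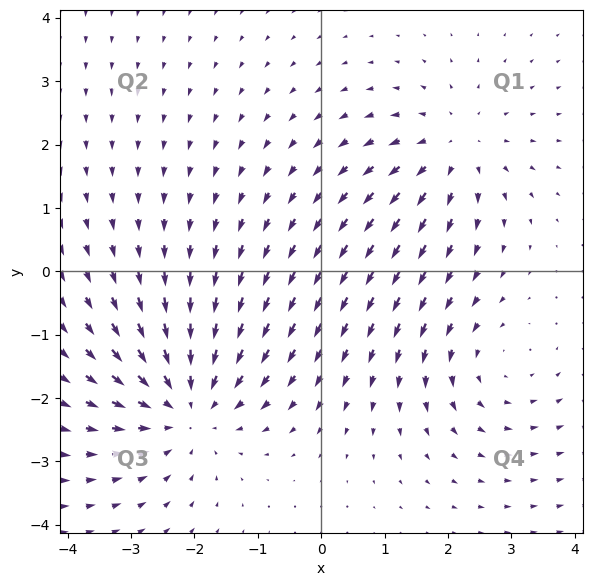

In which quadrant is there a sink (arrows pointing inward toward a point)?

The sink sits at approximately (-2.1, -2.1), which lies in quadrant Q3. The divergence there is about -4, negative as expected for a sink.

Q3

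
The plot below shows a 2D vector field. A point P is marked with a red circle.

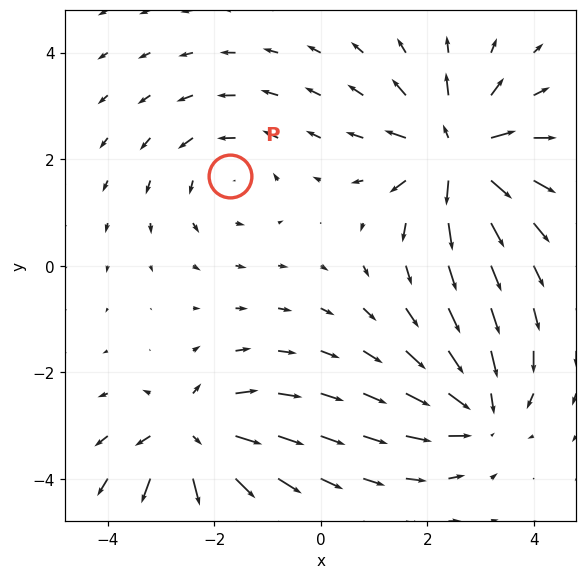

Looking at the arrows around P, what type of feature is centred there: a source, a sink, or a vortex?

vortex

At P (-1.7, 1.7) the arrows circulate counterclockwise. Divergence ≈0, curl about +2 — near-zero divergence with nonzero curl is a vortex.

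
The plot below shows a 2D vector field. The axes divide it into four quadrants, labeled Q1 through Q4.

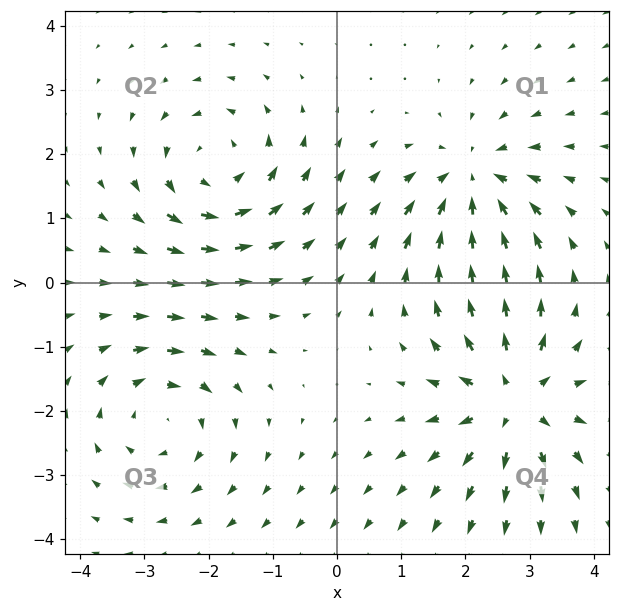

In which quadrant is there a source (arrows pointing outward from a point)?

The source sits at approximately (2.7, -1.8), which lies in quadrant Q4. The divergence there is about +6, positive as expected for a source.

Q4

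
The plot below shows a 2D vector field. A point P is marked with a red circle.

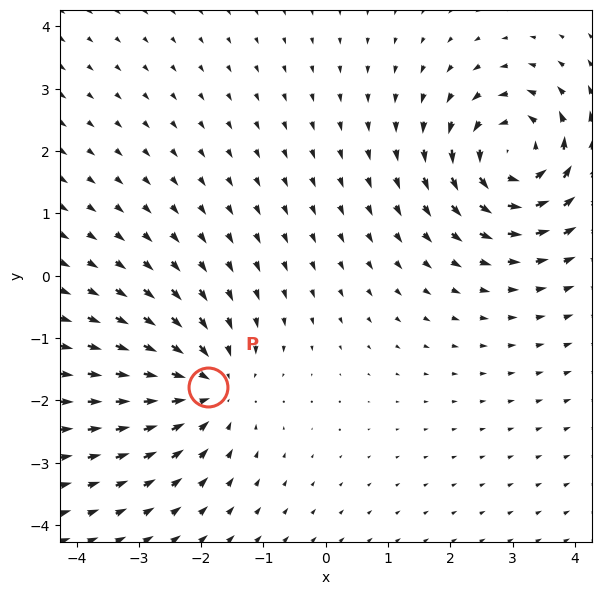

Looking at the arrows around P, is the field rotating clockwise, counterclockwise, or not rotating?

not rotating

Near P at (-1.9, -1.8) the arrows show no circulation. The curl there is ≈0.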